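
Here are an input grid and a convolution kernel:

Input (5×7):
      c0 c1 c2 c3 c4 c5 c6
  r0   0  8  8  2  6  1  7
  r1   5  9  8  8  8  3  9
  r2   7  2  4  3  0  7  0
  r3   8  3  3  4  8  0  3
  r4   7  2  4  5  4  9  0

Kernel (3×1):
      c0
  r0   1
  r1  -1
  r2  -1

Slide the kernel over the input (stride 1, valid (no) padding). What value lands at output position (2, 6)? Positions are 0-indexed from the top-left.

-3

The receptive field on the input at this output position is [0 / 3 / 0]. Elementwise product with the kernel and sum: 0·1 + 3·-1 + 0·-1.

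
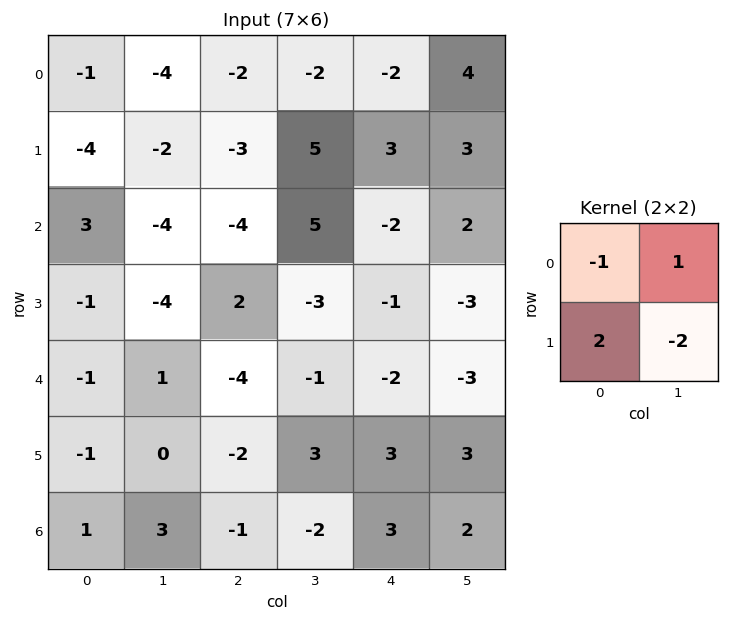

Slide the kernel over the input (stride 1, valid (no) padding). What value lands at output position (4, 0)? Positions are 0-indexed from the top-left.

0

The receptive field on the input at this output position is [-1 1 / -1 0]. Elementwise product with the kernel and sum: -1·-1 + 1·1 + -1·2 + 0·-2.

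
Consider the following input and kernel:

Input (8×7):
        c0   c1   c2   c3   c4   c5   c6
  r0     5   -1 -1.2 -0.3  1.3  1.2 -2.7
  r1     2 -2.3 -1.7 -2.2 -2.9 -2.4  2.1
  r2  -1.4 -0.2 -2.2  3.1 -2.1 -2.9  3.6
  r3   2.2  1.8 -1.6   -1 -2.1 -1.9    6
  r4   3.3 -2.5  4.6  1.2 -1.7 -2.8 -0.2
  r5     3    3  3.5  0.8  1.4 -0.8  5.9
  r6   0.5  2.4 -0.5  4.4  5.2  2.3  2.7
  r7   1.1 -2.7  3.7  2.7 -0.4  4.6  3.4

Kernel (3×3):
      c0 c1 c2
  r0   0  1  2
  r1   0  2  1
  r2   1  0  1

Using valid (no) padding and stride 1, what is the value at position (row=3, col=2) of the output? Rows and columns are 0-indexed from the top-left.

0.4

The receptive field on the input at this output position is [-1.6 -1 -2.1 / 4.6 1.2 -1.7 / 3.5 0.8 1.4]. Elementwise product with the kernel and sum: -1·1 + -2.1·2 + 1.2·2 + -1.7·1 + 3.5·1 + 1.4·1.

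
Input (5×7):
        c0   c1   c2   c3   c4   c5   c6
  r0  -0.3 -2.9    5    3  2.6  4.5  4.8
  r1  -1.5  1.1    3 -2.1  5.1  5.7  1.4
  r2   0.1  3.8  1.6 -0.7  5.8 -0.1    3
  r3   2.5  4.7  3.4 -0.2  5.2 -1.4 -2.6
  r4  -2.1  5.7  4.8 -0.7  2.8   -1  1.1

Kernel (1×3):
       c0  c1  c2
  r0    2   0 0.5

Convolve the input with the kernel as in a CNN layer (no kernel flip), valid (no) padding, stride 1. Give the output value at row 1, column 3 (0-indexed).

The receptive field on the input at this output position is [-2.1 5.1 5.7]. Elementwise product with the kernel and sum: -2.1·2 + 5.7·0.5.

-1.35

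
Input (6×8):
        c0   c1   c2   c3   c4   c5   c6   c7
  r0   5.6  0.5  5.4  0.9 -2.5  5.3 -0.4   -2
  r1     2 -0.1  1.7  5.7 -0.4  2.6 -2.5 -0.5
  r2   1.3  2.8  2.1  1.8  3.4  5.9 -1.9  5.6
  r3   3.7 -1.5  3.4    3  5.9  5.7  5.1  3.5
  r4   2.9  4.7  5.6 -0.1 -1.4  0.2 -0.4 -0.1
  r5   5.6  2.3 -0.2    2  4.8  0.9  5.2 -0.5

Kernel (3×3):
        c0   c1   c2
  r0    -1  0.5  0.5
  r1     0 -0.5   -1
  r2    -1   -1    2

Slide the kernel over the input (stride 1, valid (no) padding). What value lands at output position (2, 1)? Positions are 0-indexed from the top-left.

-16.05

The receptive field on the input at this output position is [2.8 2.1 1.8 / -1.5 3.4 3 / 4.7 5.6 -0.1]. Elementwise product with the kernel and sum: 2.8·-1 + 2.1·0.5 + 1.8·0.5 + 3.4·-0.5 + 3·-1 + 4.7·-1 + 5.6·-1 + -0.1·2.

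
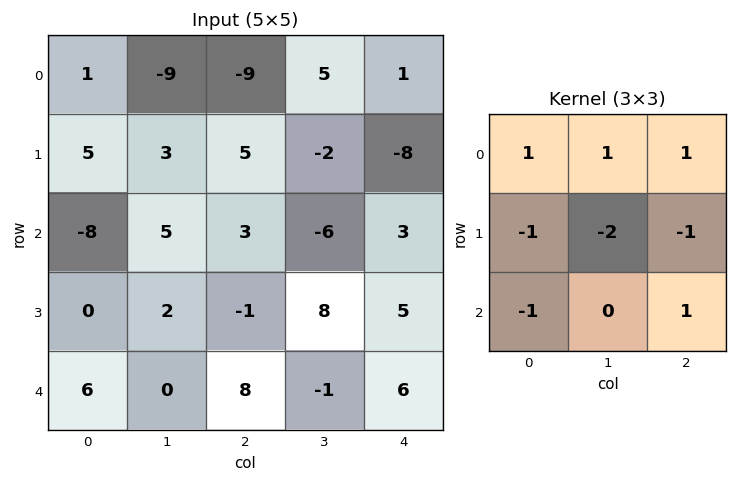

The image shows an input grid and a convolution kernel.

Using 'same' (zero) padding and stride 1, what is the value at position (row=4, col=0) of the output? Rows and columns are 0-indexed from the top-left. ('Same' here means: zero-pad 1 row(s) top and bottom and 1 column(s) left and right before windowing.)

The receptive field on the zero-padded input at this output position is [0 0 2 / 0 6 0 / 0 0 0]. Elementwise product with the kernel and sum: 0·1 + 0·1 + 2·1 + 0·-1 + 6·-2 + 0·-1 + 0·-1 + 0·1.

-10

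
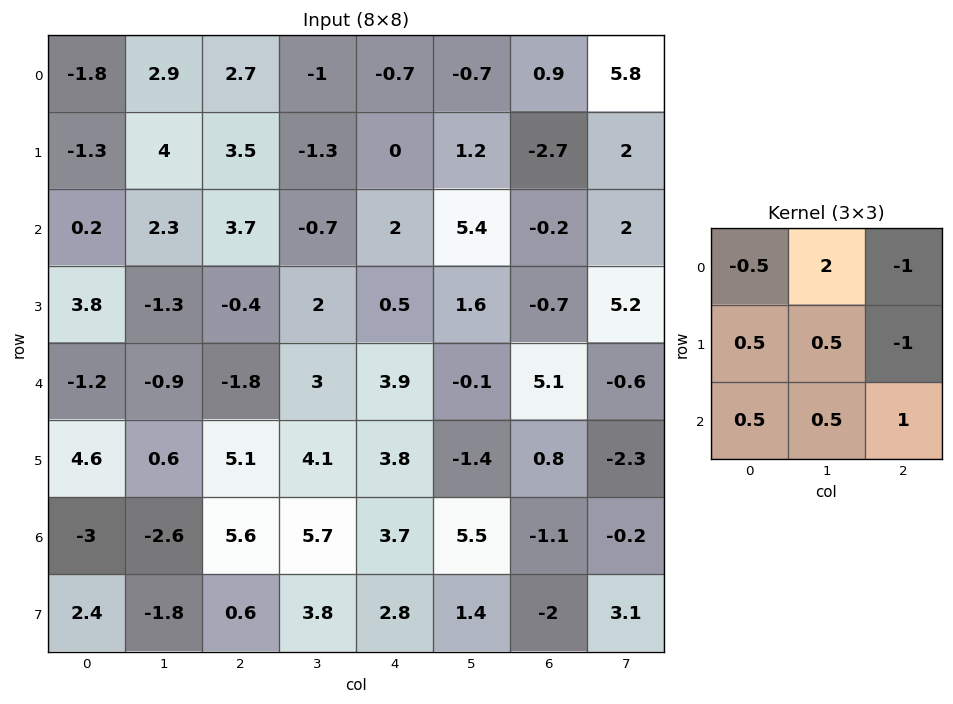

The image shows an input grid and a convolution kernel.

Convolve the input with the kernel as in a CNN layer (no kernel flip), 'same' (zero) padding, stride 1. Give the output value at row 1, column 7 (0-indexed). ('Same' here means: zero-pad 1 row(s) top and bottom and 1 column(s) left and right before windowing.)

The receptive field on the zero-padded input at this output position is [0.9 5.8 0 / -2.7 2 0 / -0.2 2 0]. Elementwise product with the kernel and sum: 0.9·-0.5 + 5.8·2 + 0·-1 + -2.7·0.5 + 2·0.5 + 0·-1 + -0.2·0.5 + 2·0.5 + 0·1.

11.7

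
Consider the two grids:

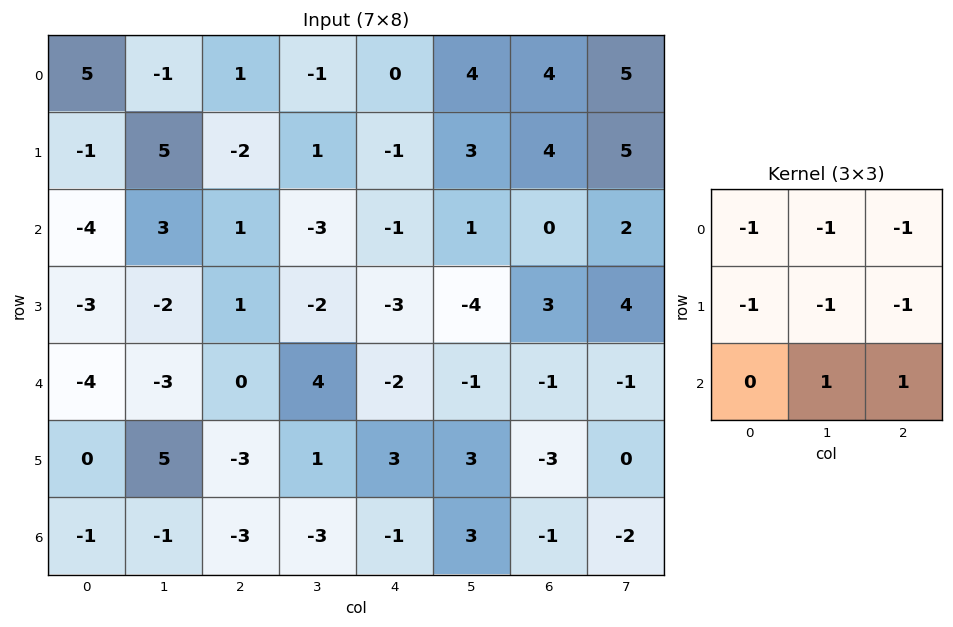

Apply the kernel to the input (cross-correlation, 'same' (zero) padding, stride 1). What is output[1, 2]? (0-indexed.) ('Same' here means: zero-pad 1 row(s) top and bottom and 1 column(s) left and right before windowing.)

-5

The receptive field on the zero-padded input at this output position is [-1 1 -1 / 5 -2 1 / 3 1 -3]. Elementwise product with the kernel and sum: -1·-1 + 1·-1 + -1·-1 + 5·-1 + -2·-1 + 1·-1 + 1·1 + -3·1.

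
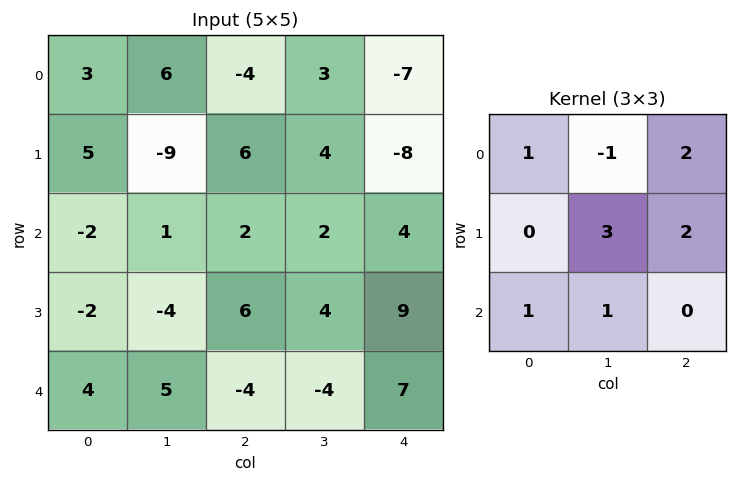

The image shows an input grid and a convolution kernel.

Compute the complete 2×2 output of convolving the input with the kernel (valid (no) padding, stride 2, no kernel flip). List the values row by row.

-27 -21
10 30

Output[0,0]: The receptive field on the input at this output position is [3 6 -4 / 5 -9 6 / -2 1 2]. Elementwise product with the kernel and sum: 3·1 + 6·-1 + -4·2 + -9·3 + 6·2 + -2·1 + 1·1.
Output[0,1]: The receptive field on the input at this output position is [-4 3 -7 / 6 4 -8 / 2 2 4]. Elementwise product with the kernel and sum: -4·1 + 3·-1 + -7·2 + 4·3 + -8·2 + 2·1 + 2·1.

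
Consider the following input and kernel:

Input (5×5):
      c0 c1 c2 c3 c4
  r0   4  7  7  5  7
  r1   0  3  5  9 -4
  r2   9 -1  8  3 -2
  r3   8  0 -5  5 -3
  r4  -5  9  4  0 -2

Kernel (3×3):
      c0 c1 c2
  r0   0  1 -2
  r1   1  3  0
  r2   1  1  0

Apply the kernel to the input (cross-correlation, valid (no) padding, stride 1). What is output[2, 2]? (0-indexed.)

21

The receptive field on the input at this output position is [8 3 -2 / -5 5 -3 / 4 0 -2]. Elementwise product with the kernel and sum: 3·1 + -2·-2 + -5·1 + 5·3 + 4·1 + 0·1.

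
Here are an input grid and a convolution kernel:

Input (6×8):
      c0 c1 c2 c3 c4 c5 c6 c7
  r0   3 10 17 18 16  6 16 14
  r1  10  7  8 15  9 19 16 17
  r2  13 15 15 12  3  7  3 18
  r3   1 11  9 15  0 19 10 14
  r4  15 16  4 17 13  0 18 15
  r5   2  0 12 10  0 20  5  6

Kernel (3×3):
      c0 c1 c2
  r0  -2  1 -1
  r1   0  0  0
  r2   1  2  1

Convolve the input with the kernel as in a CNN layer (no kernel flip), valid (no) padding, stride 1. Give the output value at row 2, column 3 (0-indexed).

15

The receptive field on the input at this output position is [12 3 7 / 15 0 19 / 17 13 0]. Elementwise product with the kernel and sum: 12·-2 + 3·1 + 7·-1 + 17·1 + 13·2 + 0·1.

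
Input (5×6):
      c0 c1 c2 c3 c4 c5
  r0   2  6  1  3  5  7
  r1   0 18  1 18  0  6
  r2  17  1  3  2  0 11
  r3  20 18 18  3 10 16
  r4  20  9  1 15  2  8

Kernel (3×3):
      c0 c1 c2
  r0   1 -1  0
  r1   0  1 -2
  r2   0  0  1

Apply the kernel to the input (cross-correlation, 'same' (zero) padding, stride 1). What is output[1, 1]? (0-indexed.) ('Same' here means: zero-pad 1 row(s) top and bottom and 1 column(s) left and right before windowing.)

15

The receptive field on the zero-padded input at this output position is [2 6 1 / 0 18 1 / 17 1 3]. Elementwise product with the kernel and sum: 2·1 + 6·-1 + 18·1 + 1·-2 + 3·1.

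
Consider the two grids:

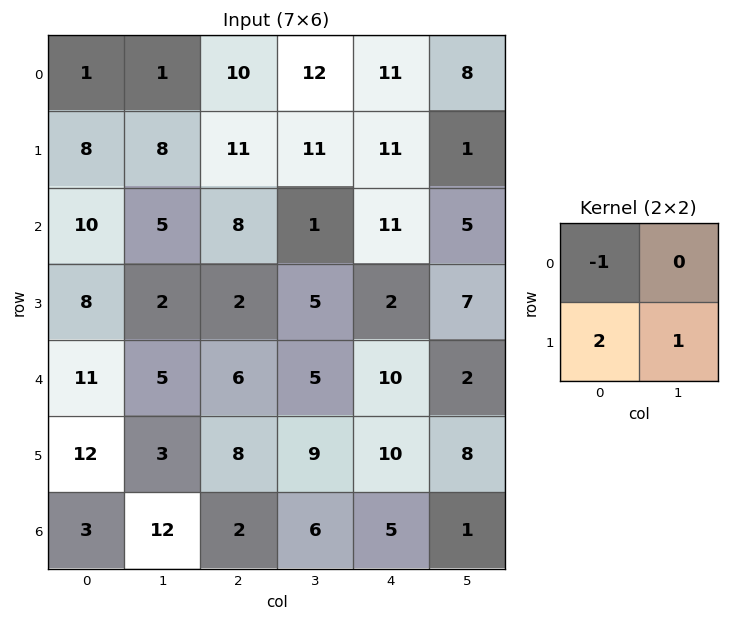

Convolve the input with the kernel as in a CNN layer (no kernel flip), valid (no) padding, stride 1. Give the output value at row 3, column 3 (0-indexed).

The receptive field on the input at this output position is [5 2 / 5 10]. Elementwise product with the kernel and sum: 5·-1 + 5·2 + 10·1.

15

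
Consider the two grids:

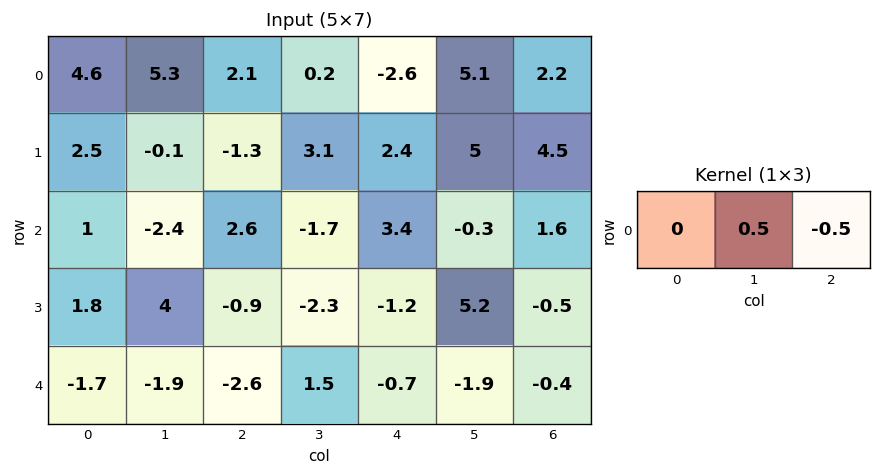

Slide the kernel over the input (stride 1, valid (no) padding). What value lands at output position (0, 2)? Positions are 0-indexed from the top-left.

1.4

The receptive field on the input at this output position is [2.1 0.2 -2.6]. Elementwise product with the kernel and sum: 0.2·0.5 + -2.6·-0.5.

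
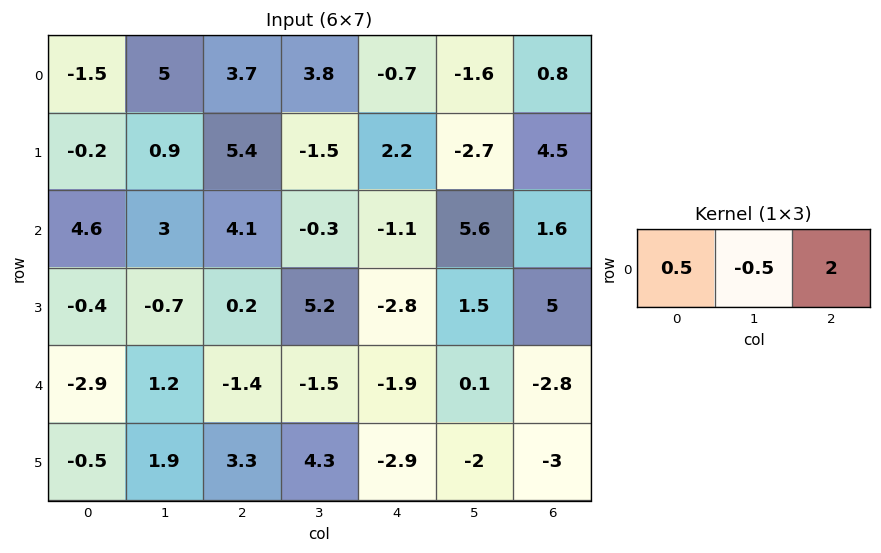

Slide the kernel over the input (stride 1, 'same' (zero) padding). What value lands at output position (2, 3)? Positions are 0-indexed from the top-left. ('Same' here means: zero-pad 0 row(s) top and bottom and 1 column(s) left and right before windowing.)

The receptive field on the zero-padded input at this output position is [4.1 -0.3 -1.1]. Elementwise product with the kernel and sum: 4.1·0.5 + -0.3·-0.5 + -1.1·2.

-0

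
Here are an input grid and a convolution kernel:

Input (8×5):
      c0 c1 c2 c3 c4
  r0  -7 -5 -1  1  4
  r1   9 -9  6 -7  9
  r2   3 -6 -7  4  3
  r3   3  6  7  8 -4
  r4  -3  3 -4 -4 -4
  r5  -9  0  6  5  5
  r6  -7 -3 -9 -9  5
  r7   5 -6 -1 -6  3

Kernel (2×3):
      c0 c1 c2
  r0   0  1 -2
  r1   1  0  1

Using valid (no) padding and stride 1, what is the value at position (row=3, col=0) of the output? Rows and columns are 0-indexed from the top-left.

The receptive field on the input at this output position is [3 6 7 / -3 3 -4]. Elementwise product with the kernel and sum: 6·1 + 7·-2 + -3·1 + -4·1.

-15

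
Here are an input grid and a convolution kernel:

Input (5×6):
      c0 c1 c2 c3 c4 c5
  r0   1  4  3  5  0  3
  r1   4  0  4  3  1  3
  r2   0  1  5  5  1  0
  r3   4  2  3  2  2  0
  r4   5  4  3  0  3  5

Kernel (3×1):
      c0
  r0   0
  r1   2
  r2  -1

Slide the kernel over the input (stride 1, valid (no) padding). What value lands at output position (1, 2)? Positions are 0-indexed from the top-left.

7

The receptive field on the input at this output position is [4 / 5 / 3]. Elementwise product with the kernel and sum: 5·2 + 3·-1.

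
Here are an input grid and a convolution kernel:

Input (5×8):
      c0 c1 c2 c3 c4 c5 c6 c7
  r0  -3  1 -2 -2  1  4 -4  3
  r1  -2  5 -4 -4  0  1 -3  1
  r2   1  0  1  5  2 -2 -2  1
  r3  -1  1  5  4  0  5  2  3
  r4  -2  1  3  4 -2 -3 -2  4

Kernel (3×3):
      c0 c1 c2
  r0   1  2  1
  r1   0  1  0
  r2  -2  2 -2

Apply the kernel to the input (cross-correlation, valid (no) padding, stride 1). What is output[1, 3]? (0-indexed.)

The receptive field on the input at this output position is [-4 0 1 / 5 2 -2 / 4 0 5]. Elementwise product with the kernel and sum: -4·1 + 0·2 + 1·1 + 2·1 + 4·-2 + 0·2 + 5·-2.

-19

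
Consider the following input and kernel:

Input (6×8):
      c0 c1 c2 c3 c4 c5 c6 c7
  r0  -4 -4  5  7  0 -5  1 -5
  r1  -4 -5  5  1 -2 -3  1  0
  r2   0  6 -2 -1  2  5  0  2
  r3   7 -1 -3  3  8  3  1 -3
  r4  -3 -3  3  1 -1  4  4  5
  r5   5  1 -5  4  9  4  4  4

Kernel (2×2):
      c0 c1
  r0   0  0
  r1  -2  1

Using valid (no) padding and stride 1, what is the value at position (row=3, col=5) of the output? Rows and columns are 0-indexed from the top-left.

The receptive field on the input at this output position is [3 1 / 4 4]. Elementwise product with the kernel and sum: 4·-2 + 4·1.

-4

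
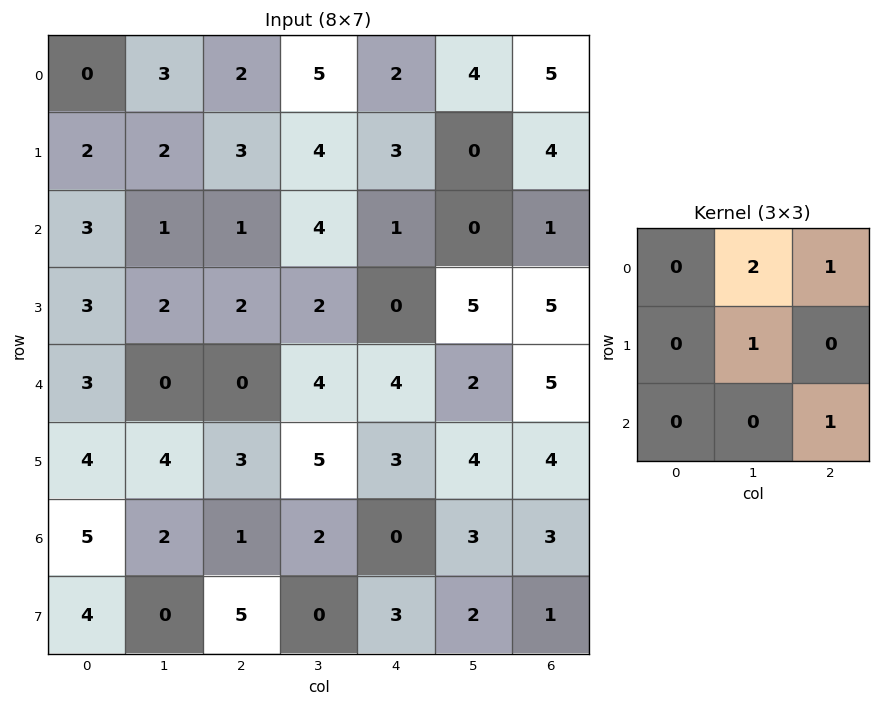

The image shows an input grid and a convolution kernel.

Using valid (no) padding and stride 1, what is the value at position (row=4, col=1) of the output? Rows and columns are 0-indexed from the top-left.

9

The receptive field on the input at this output position is [0 0 4 / 4 3 5 / 2 1 2]. Elementwise product with the kernel and sum: 0·2 + 4·1 + 3·1 + 2·1.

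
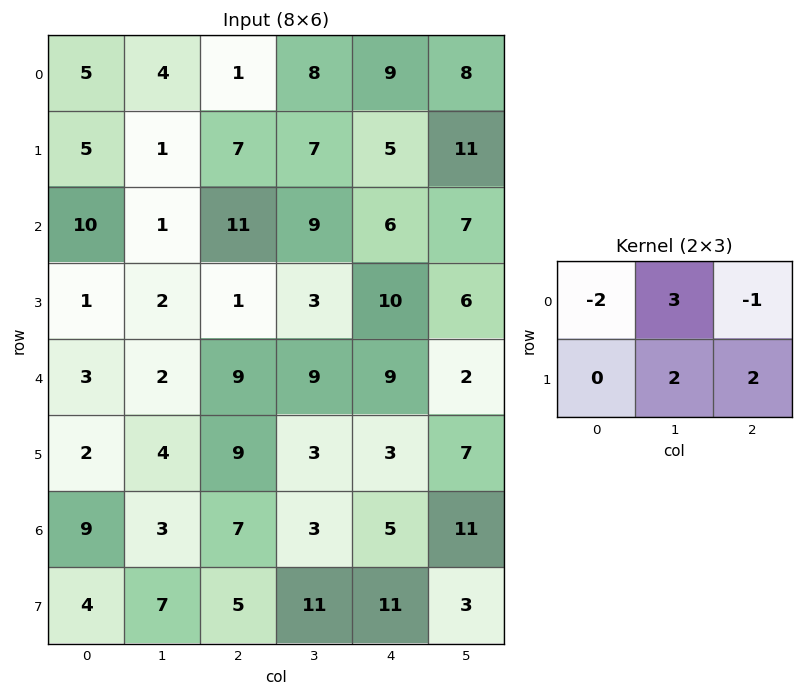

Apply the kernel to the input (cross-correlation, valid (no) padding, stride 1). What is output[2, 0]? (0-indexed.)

The receptive field on the input at this output position is [10 1 11 / 1 2 1]. Elementwise product with the kernel and sum: 10·-2 + 1·3 + 11·-1 + 2·2 + 1·2.

-22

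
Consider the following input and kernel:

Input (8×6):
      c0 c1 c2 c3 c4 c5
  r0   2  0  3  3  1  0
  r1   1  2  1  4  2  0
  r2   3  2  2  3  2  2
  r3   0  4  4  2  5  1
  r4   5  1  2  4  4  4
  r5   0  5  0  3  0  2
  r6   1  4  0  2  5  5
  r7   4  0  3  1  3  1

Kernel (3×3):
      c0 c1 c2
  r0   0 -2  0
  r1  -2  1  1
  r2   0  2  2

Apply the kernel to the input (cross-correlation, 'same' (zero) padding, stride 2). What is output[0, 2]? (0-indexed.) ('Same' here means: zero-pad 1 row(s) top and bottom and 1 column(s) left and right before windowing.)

The receptive field on the zero-padded input at this output position is [0 0 0 / 3 1 0 / 4 2 0]. Elementwise product with the kernel and sum: 0·-2 + 3·-2 + 1·1 + 0·1 + 2·2 + 0·2.

-1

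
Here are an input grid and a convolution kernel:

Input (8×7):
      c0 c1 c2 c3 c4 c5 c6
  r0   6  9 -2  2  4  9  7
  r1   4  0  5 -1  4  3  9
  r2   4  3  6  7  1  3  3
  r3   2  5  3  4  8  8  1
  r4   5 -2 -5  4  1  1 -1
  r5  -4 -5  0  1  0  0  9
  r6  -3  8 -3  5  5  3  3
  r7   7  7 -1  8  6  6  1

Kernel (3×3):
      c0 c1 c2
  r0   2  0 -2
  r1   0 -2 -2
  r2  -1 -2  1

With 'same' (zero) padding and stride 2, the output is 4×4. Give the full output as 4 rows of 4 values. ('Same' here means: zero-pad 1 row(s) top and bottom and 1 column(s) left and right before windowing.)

Output[0,0]: The receptive field on the zero-padded input at this output position is [0 0 0 / 0 6 9 / 0 4 0]. Elementwise product with the kernel and sum: 0·2 + 0·-2 + 6·-2 + 9·-2 + 0·-1 + 4·-2 + 0·1.

-38 -11 -30 -35
-13 -31 -28 -10
-13 10 -13 0
-7 -13 -28 -14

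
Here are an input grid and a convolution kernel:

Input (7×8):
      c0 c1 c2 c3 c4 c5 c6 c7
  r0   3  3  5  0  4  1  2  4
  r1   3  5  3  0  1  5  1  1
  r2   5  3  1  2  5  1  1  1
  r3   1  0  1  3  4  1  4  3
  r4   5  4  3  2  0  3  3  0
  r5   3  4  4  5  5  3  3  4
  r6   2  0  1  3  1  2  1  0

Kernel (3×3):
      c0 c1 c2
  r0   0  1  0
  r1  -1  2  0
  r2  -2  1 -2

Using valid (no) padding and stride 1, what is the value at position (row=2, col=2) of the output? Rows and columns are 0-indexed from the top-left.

3

The receptive field on the input at this output position is [1 2 5 / 1 3 4 / 3 2 0]. Elementwise product with the kernel and sum: 2·1 + 1·-1 + 3·2 + 3·-2 + 2·1 + 0·-2.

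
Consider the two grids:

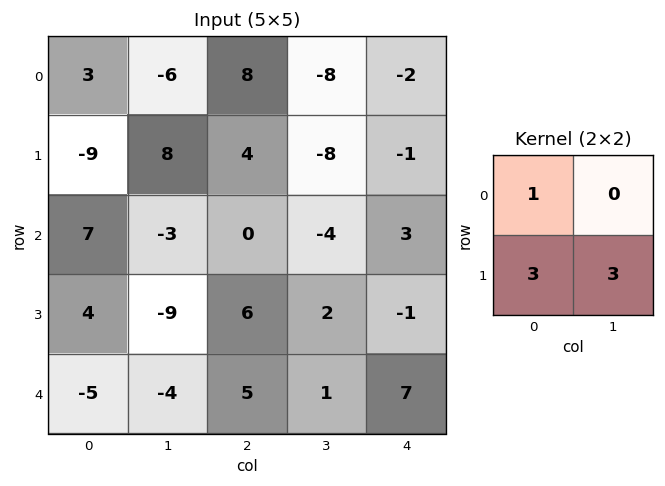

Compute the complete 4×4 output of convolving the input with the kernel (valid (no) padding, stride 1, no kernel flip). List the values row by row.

Output[0,0]: The receptive field on the input at this output position is [3 -6 / -9 8]. Elementwise product with the kernel and sum: 3·1 + -9·3 + 8·3.
Output[0,1]: The receptive field on the input at this output position is [-6 8 / 8 4]. Elementwise product with the kernel and sum: -6·1 + 8·3 + 4·3.

0 30 -4 -35
3 -1 -8 -11
-8 -12 24 -1
-23 -6 24 26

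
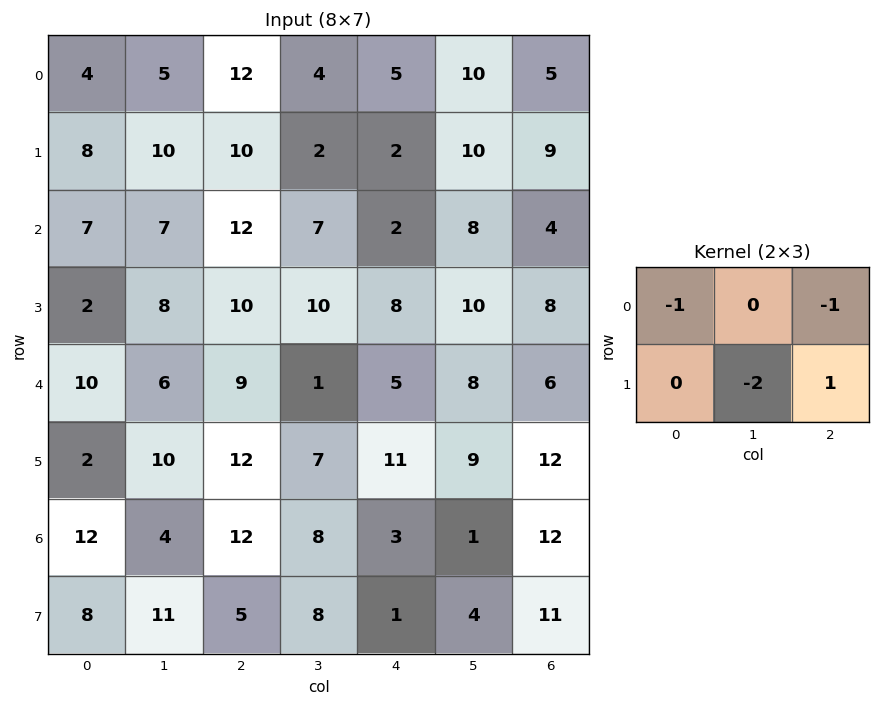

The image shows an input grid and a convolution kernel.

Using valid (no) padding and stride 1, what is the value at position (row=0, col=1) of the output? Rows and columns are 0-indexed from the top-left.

-27

The receptive field on the input at this output position is [5 12 4 / 10 10 2]. Elementwise product with the kernel and sum: 5·-1 + 4·-1 + 10·-2 + 2·1.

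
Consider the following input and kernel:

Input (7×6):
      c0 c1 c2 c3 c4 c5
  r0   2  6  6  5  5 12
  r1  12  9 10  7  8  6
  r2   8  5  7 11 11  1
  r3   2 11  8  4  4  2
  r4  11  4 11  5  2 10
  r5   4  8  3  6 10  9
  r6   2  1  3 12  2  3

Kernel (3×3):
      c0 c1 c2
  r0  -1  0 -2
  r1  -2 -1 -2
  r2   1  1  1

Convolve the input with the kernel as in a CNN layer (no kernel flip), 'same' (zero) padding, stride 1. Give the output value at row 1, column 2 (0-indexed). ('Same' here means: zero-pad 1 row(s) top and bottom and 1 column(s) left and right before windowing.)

-35

The receptive field on the zero-padded input at this output position is [6 6 5 / 9 10 7 / 5 7 11]. Elementwise product with the kernel and sum: 6·-1 + 5·-2 + 9·-2 + 10·-1 + 7·-2 + 5·1 + 7·1 + 11·1.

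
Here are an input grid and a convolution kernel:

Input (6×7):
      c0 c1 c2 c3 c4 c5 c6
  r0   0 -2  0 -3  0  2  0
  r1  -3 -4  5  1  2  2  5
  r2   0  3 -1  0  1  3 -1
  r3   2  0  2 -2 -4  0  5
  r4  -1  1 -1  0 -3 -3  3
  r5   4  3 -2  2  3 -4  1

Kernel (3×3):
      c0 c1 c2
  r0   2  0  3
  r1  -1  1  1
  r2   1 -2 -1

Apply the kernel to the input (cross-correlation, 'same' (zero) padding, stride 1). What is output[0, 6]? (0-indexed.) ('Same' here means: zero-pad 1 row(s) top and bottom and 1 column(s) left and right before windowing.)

The receptive field on the zero-padded input at this output position is [0 0 0 / 2 0 0 / 2 5 0]. Elementwise product with the kernel and sum: 0·2 + 0·3 + 2·-1 + 0·1 + 0·1 + 2·1 + 5·-2 + 0·-1.

-10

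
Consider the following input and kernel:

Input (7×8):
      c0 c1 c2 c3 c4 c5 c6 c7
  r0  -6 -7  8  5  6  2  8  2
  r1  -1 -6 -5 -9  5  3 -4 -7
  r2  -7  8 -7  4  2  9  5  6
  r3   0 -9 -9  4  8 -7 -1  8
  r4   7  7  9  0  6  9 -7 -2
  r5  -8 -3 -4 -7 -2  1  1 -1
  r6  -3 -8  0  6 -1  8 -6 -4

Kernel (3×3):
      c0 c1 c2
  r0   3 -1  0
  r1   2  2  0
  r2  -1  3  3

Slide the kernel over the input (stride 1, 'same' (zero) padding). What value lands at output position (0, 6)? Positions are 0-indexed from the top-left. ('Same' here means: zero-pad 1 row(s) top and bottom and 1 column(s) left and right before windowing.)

The receptive field on the zero-padded input at this output position is [0 0 0 / 2 8 2 / 3 -4 -7]. Elementwise product with the kernel and sum: 0·3 + 0·-1 + 2·2 + 8·2 + 3·-1 + -4·3 + -7·3.

-16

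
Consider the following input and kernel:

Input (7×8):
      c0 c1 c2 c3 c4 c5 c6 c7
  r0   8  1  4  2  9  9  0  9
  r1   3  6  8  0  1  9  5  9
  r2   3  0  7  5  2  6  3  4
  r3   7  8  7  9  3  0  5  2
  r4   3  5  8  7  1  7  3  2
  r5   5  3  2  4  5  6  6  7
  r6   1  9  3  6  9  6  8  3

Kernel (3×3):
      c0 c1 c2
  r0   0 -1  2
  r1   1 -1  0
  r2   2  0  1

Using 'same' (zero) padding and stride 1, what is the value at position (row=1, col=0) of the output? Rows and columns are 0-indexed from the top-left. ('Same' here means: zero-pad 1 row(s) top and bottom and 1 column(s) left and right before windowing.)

The receptive field on the zero-padded input at this output position is [0 8 1 / 0 3 6 / 0 3 0]. Elementwise product with the kernel and sum: 8·-1 + 1·2 + 0·1 + 3·-1 + 0·2 + 0·1.

-9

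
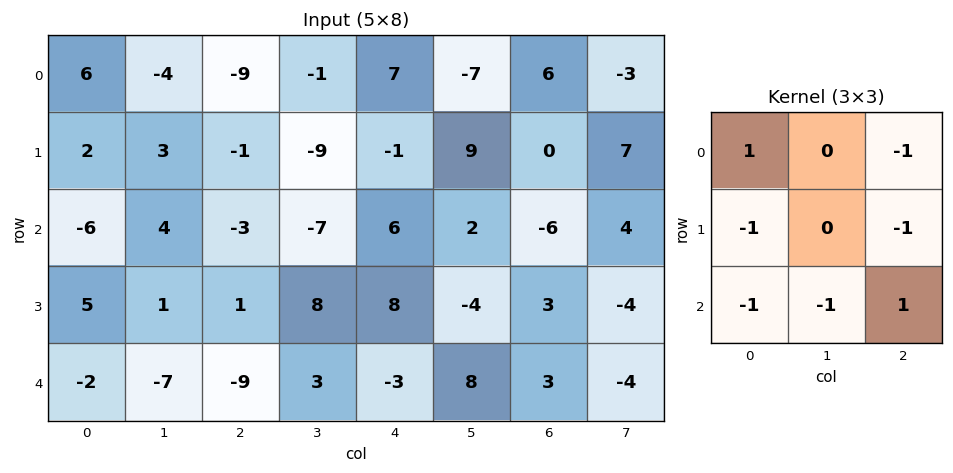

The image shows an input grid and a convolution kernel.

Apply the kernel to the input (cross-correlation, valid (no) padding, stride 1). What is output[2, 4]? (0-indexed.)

-1

The receptive field on the input at this output position is [6 2 -6 / 8 -4 3 / -3 8 3]. Elementwise product with the kernel and sum: 6·1 + -6·-1 + 8·-1 + 3·-1 + -3·-1 + 8·-1 + 3·1.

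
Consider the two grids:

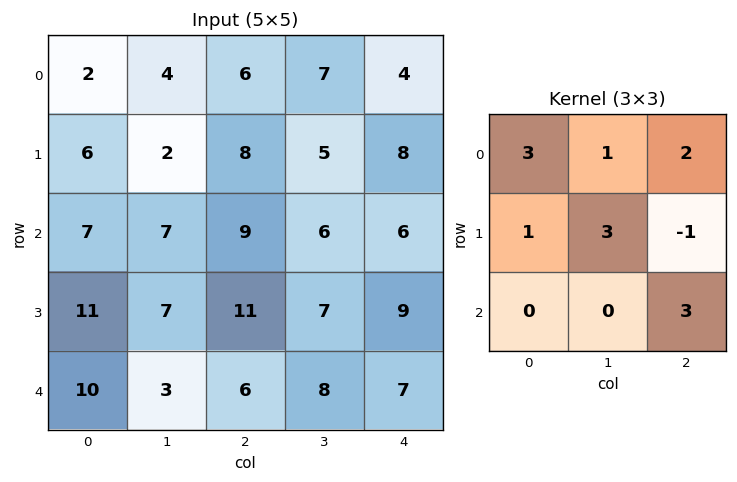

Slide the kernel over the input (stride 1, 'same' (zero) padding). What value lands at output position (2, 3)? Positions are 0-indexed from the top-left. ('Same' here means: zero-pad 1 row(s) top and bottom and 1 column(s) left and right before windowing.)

The receptive field on the zero-padded input at this output position is [8 5 8 / 9 6 6 / 11 7 9]. Elementwise product with the kernel and sum: 8·3 + 5·1 + 8·2 + 9·1 + 6·3 + 6·-1 + 9·3.

93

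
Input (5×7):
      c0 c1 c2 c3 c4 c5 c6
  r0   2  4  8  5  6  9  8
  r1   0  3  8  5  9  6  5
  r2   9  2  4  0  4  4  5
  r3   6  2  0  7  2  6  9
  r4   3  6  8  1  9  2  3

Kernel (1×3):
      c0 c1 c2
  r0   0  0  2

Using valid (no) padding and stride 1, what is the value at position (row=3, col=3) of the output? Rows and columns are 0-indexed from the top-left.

The receptive field on the input at this output position is [7 2 6]. Elementwise product with the kernel and sum: 6·2.

12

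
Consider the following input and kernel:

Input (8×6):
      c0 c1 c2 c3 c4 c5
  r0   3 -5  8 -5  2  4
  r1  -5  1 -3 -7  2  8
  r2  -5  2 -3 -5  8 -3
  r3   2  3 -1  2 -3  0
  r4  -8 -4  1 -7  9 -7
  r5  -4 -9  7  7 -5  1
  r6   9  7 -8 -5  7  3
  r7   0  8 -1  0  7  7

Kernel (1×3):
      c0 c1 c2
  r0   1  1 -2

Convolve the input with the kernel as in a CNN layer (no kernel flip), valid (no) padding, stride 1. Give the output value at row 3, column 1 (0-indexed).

-2

The receptive field on the input at this output position is [3 -1 2]. Elementwise product with the kernel and sum: 3·1 + -1·1 + 2·-2.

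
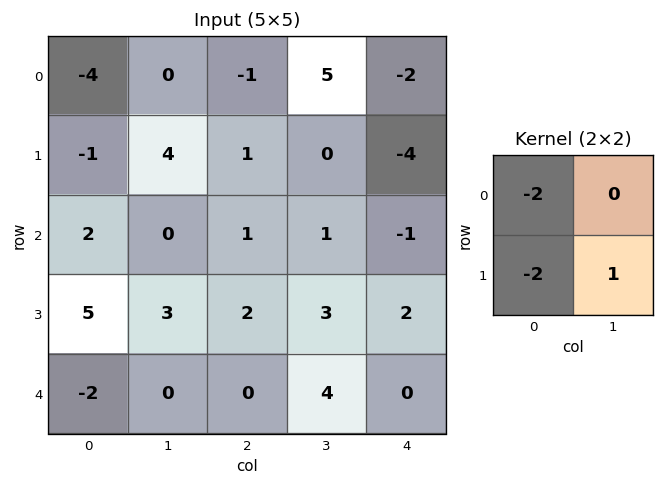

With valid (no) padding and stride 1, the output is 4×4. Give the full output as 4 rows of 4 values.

14 -7 0 -14
-2 -7 -3 -3
-11 -4 -3 -6
-6 -6 0 -14

Output[0,0]: The receptive field on the input at this output position is [-4 0 / -1 4]. Elementwise product with the kernel and sum: -4·-2 + -1·-2 + 4·1.
Output[0,1]: The receptive field on the input at this output position is [0 -1 / 4 1]. Elementwise product with the kernel and sum: 0·-2 + 4·-2 + 1·1.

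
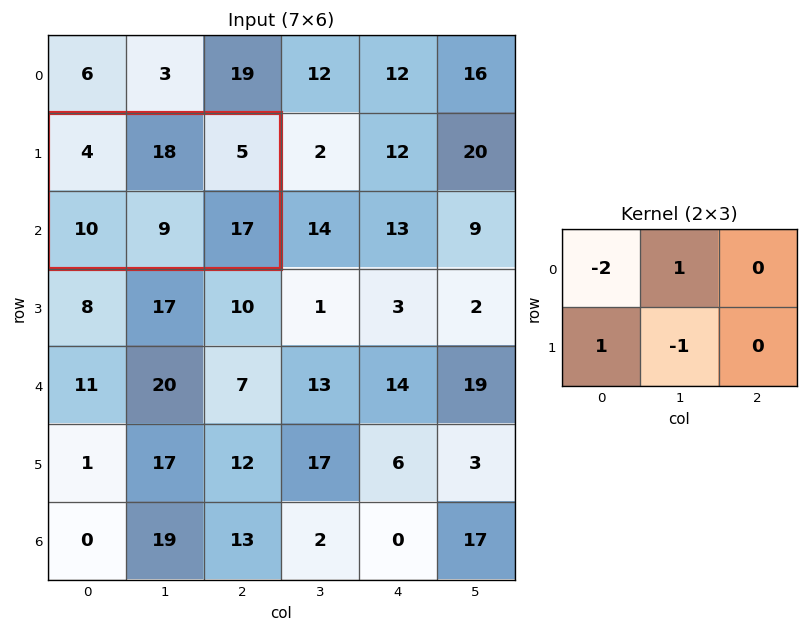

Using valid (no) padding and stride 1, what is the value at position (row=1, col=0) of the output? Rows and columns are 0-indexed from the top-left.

11

The receptive field on the input at this output position is [4 18 5 / 10 9 17]. Elementwise product with the kernel and sum: 4·-2 + 18·1 + 10·1 + 9·-1.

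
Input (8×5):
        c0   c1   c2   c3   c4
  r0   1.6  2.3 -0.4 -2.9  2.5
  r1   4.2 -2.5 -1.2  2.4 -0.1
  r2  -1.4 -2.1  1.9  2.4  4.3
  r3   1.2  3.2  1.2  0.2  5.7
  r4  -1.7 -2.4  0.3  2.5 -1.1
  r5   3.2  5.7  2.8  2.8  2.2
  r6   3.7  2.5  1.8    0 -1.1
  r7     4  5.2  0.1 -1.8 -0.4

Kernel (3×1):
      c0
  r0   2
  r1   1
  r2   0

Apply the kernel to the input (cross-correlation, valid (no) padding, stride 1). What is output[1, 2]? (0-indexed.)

The receptive field on the input at this output position is [-1.2 / 1.9 / 1.2]. Elementwise product with the kernel and sum: -1.2·2 + 1.9·1.

-0.5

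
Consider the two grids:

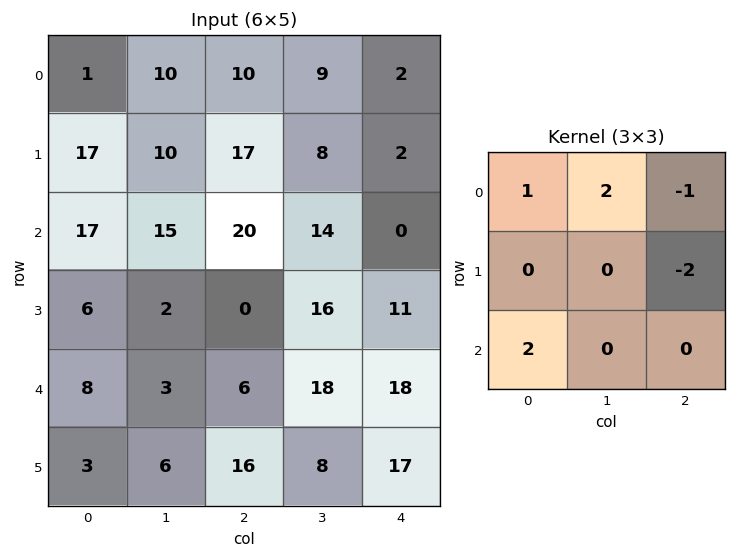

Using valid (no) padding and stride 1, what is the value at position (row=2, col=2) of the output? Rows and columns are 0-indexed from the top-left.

The receptive field on the input at this output position is [20 14 0 / 0 16 11 / 6 18 18]. Elementwise product with the kernel and sum: 20·1 + 14·2 + 0·-1 + 11·-2 + 6·2.

38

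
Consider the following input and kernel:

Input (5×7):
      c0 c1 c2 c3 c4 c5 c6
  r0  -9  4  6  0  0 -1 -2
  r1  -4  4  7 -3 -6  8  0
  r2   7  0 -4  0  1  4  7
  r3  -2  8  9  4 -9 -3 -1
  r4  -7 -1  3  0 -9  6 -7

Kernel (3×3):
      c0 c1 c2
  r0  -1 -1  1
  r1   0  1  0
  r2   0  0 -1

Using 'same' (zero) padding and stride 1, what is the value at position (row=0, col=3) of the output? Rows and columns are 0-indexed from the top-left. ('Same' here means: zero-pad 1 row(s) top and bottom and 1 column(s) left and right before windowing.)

The receptive field on the zero-padded input at this output position is [0 0 0 / 6 0 0 / 7 -3 -6]. Elementwise product with the kernel and sum: 0·-1 + 0·-1 + 0·1 + 0·1 + -6·-1.

6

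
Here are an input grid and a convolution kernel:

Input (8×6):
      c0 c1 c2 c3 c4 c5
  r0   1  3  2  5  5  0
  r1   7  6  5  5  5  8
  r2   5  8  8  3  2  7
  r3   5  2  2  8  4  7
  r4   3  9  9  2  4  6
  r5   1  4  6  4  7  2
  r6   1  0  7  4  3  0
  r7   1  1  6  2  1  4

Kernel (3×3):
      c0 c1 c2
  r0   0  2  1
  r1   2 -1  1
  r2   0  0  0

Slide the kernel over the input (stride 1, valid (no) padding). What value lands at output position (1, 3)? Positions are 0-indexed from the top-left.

29

The receptive field on the input at this output position is [5 5 8 / 3 2 7 / 8 4 7]. Elementwise product with the kernel and sum: 5·2 + 8·1 + 3·2 + 2·-1 + 7·1.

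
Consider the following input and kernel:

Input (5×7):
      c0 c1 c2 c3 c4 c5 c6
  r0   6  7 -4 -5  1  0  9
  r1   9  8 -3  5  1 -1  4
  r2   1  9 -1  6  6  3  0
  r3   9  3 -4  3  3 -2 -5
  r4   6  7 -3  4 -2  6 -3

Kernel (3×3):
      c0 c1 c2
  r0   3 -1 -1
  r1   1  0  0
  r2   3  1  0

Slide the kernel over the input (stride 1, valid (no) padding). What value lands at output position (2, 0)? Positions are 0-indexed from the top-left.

29

The receptive field on the input at this output position is [1 9 -1 / 9 3 -4 / 6 7 -3]. Elementwise product with the kernel and sum: 1·3 + 9·-1 + -1·-1 + 9·1 + 6·3 + 7·1.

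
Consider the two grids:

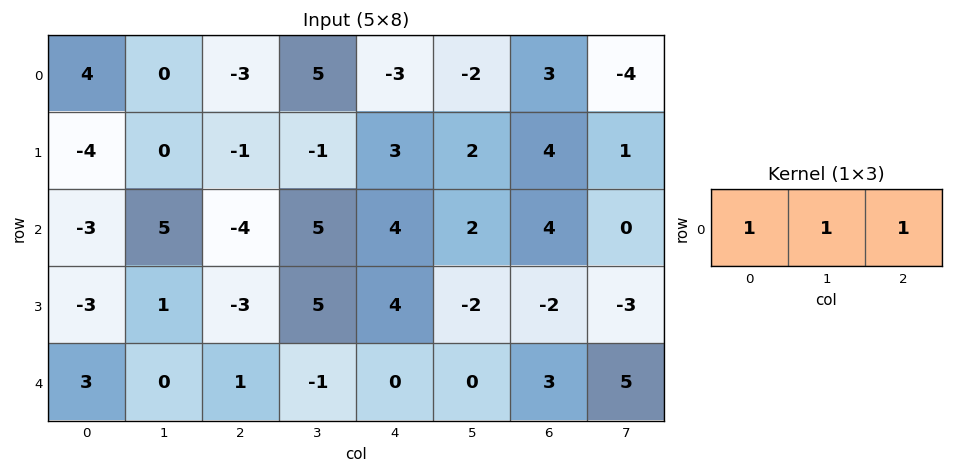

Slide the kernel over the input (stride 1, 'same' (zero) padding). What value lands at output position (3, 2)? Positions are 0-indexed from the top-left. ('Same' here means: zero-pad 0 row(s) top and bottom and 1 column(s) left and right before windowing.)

The receptive field on the zero-padded input at this output position is [1 -3 5]. Elementwise product with the kernel and sum: 1·1 + -3·1 + 5·1.

3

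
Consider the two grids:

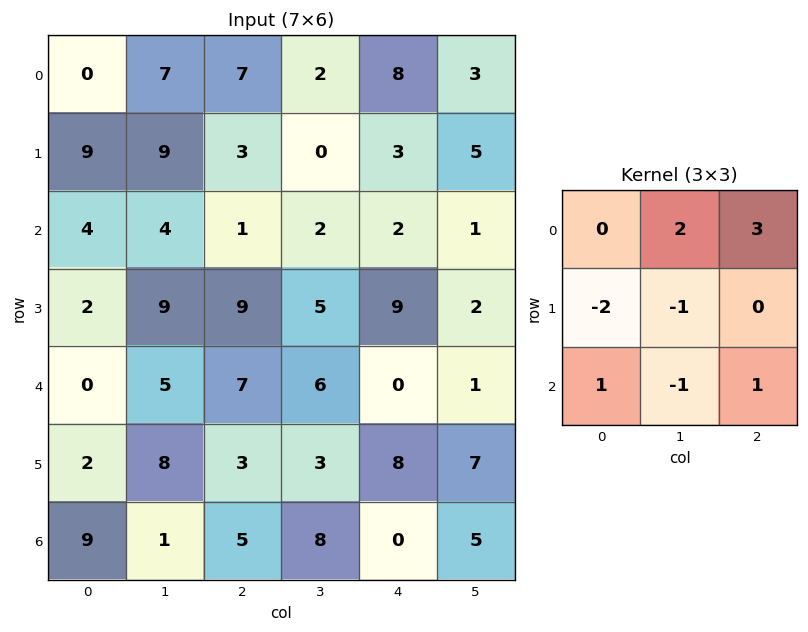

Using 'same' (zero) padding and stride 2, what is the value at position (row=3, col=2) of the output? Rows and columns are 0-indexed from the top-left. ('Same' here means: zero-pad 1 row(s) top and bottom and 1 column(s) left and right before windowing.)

The receptive field on the zero-padded input at this output position is [3 8 7 / 8 0 5 / 0 0 0]. Elementwise product with the kernel and sum: 8·2 + 7·3 + 8·-2 + 0·-1 + 0·1 + 0·-1 + 0·1.

21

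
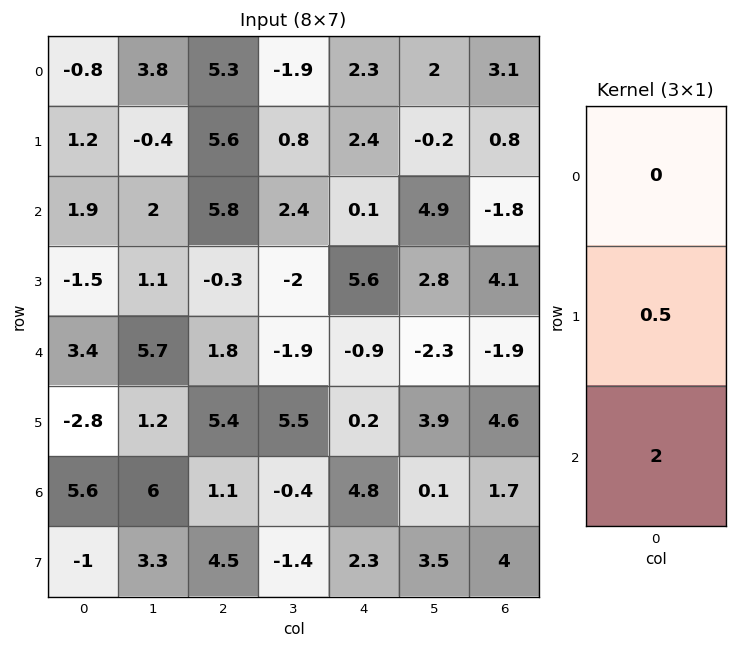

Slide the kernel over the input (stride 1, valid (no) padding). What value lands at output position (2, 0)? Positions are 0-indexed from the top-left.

The receptive field on the input at this output position is [1.9 / -1.5 / 3.4]. Elementwise product with the kernel and sum: -1.5·0.5 + 3.4·2.

6.05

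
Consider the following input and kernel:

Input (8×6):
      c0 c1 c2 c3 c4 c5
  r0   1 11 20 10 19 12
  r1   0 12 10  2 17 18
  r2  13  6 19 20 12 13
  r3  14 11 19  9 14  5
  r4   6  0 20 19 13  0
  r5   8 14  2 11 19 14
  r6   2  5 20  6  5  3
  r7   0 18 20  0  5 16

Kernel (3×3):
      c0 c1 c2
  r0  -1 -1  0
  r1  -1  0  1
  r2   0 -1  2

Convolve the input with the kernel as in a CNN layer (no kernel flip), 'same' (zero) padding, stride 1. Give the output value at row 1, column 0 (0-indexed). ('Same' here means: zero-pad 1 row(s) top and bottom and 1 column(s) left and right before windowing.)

10

The receptive field on the zero-padded input at this output position is [0 1 11 / 0 0 12 / 0 13 6]. Elementwise product with the kernel and sum: 0·-1 + 1·-1 + 0·-1 + 12·1 + 13·-1 + 6·2.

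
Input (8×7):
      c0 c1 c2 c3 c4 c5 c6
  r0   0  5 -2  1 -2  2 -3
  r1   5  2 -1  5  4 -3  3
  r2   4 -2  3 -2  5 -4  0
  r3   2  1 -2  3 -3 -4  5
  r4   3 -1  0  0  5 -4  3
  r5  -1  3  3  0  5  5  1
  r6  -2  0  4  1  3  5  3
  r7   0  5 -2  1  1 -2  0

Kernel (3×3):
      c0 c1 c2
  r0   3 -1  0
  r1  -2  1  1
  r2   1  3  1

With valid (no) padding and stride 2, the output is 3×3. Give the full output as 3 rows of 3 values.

-13 6 -23
9 20 22
20 9 36

Output[0,0]: The receptive field on the input at this output position is [0 5 -2 / 5 2 -1 / 4 -2 3]. Elementwise product with the kernel and sum: 0·3 + 5·-1 + 5·-2 + 2·1 + -1·1 + 4·1 + -2·3 + 3·1.
Output[0,1]: The receptive field on the input at this output position is [-2 1 -2 / -1 5 4 / 3 -2 5]. Elementwise product with the kernel and sum: -2·3 + 1·-1 + -1·-2 + 5·1 + 4·1 + 3·1 + -2·3 + 5·1.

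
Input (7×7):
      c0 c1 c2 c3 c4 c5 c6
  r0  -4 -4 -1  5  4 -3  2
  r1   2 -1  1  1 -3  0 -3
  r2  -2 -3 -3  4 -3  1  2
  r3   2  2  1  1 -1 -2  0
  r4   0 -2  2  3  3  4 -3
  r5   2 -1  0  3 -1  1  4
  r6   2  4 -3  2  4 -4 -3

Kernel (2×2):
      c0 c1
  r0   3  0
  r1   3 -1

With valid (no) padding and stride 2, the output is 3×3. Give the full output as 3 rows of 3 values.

Output[0,0]: The receptive field on the input at this output position is [-4 -4 / 2 -1]. Elementwise product with the kernel and sum: -4·3 + 2·3 + -1·-1.
Output[0,1]: The receptive field on the input at this output position is [-1 5 / 1 1]. Elementwise product with the kernel and sum: -1·3 + 1·3 + 1·-1.

-5 -1 3
-2 -7 -10
7 3 5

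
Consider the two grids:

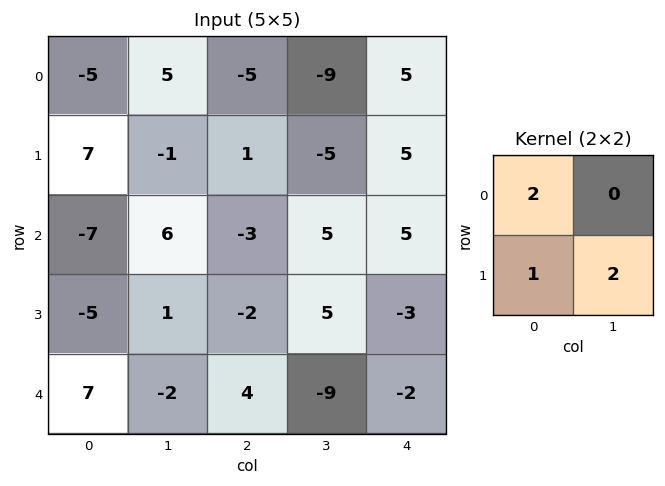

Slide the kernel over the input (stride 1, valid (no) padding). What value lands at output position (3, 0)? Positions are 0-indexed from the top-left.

-7

The receptive field on the input at this output position is [-5 1 / 7 -2]. Elementwise product with the kernel and sum: -5·2 + 7·1 + -2·2.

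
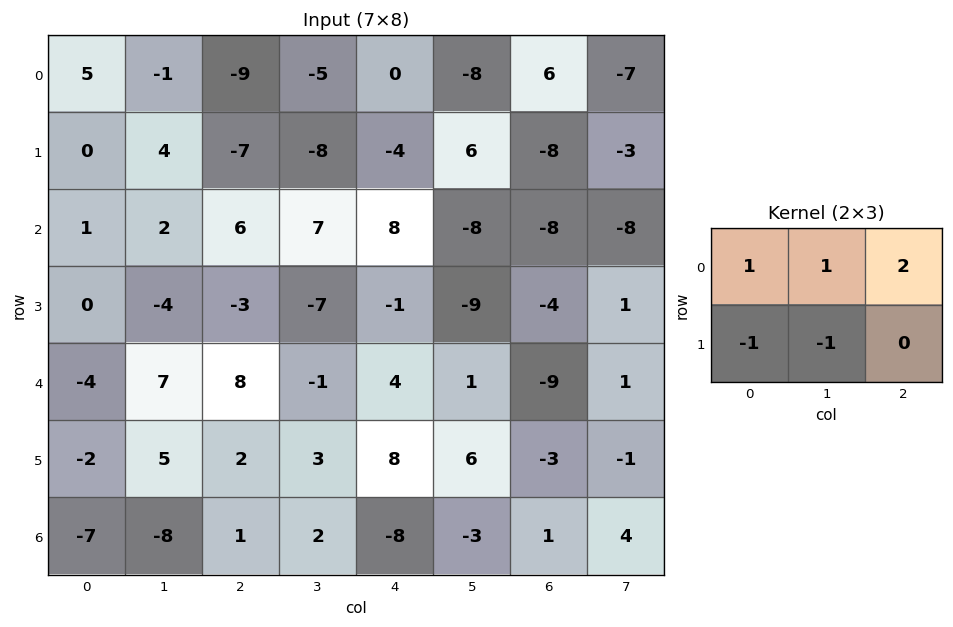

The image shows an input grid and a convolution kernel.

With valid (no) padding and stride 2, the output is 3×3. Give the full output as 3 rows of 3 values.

-18 1 2
19 39 -6
16 10 -27

Output[0,0]: The receptive field on the input at this output position is [5 -1 -9 / 0 4 -7]. Elementwise product with the kernel and sum: 5·1 + -1·1 + -9·2 + 0·-1 + 4·-1.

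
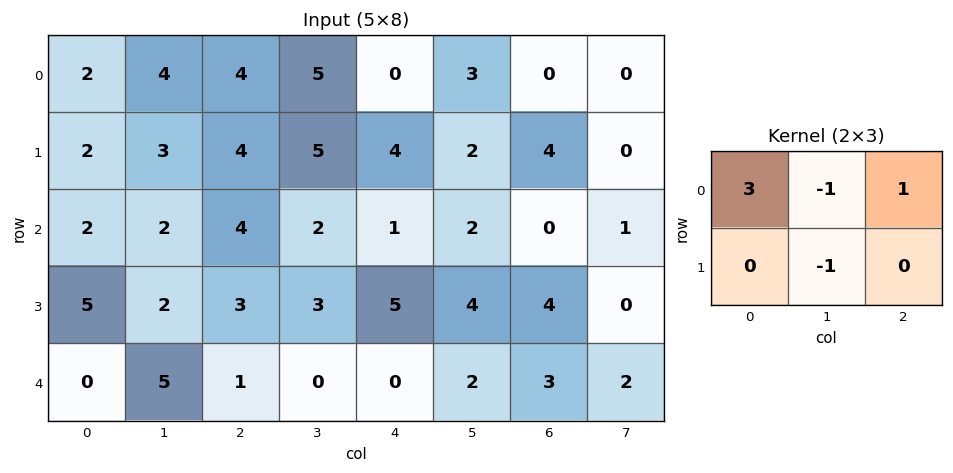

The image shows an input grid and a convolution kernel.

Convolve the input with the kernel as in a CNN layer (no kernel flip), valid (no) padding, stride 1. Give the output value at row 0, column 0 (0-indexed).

3

The receptive field on the input at this output position is [2 4 4 / 2 3 4]. Elementwise product with the kernel and sum: 2·3 + 4·-1 + 4·1 + 3·-1.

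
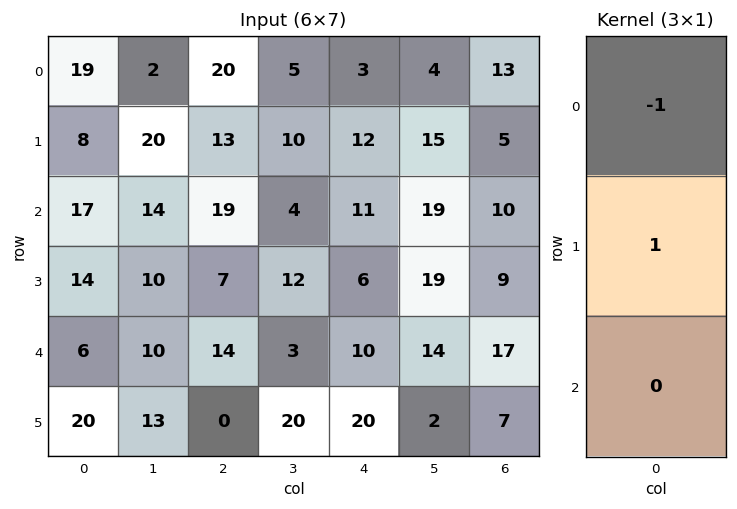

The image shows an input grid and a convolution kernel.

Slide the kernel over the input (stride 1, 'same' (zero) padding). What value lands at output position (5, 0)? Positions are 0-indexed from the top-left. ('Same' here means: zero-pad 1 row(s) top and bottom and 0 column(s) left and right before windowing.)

14

The receptive field on the zero-padded input at this output position is [6 / 20 / 0]. Elementwise product with the kernel and sum: 6·-1 + 20·1.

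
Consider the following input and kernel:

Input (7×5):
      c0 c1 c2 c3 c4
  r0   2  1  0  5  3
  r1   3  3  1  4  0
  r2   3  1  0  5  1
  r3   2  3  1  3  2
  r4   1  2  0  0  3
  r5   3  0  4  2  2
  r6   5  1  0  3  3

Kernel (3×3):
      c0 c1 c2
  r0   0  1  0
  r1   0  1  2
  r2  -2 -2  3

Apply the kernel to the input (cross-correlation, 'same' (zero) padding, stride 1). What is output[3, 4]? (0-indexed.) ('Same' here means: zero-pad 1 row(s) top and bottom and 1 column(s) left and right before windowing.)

The receptive field on the zero-padded input at this output position is [5 1 0 / 3 2 0 / 0 3 0]. Elementwise product with the kernel and sum: 1·1 + 2·1 + 0·2 + 0·-2 + 3·-2 + 0·3.

-3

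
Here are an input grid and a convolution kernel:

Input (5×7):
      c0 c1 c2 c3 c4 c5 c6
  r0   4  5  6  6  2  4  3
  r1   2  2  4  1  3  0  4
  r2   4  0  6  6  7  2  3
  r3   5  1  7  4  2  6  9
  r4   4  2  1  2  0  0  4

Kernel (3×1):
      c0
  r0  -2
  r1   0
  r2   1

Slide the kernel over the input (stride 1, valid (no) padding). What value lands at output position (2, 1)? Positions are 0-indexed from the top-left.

2

The receptive field on the input at this output position is [0 / 1 / 2]. Elementwise product with the kernel and sum: 0·-2 + 2·1.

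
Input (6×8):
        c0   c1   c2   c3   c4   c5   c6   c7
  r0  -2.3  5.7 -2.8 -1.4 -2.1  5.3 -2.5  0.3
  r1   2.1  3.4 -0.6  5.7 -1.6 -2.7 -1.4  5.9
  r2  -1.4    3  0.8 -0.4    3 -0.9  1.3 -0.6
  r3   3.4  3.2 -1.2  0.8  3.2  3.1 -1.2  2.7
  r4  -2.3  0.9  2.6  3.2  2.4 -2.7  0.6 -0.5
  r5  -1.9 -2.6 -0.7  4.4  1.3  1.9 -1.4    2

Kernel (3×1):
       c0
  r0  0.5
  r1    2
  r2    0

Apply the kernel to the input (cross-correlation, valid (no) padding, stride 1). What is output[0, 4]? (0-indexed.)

The receptive field on the input at this output position is [-2.1 / -1.6 / 3]. Elementwise product with the kernel and sum: -2.1·0.5 + -1.6·2.

-4.25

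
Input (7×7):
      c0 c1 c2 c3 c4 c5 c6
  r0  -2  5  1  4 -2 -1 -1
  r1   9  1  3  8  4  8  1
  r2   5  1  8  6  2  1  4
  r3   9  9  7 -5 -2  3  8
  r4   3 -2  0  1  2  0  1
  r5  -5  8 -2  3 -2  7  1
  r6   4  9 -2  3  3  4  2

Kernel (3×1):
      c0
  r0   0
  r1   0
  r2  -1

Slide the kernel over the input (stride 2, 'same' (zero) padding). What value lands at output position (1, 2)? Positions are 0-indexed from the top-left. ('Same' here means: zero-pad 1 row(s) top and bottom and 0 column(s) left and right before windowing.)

2

The receptive field on the zero-padded input at this output position is [4 / 2 / -2]. Elementwise product with the kernel and sum: -2·-1.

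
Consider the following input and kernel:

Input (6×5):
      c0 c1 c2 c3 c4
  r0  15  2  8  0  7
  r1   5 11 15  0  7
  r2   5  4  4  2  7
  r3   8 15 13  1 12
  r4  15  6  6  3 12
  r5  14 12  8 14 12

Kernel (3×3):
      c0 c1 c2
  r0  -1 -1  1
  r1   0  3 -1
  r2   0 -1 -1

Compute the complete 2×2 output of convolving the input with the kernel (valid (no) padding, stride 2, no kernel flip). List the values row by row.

1 -17
15 -23

Output[0,0]: The receptive field on the input at this output position is [15 2 8 / 5 11 15 / 5 4 4]. Elementwise product with the kernel and sum: 15·-1 + 2·-1 + 8·1 + 11·3 + 15·-1 + 4·-1 + 4·-1.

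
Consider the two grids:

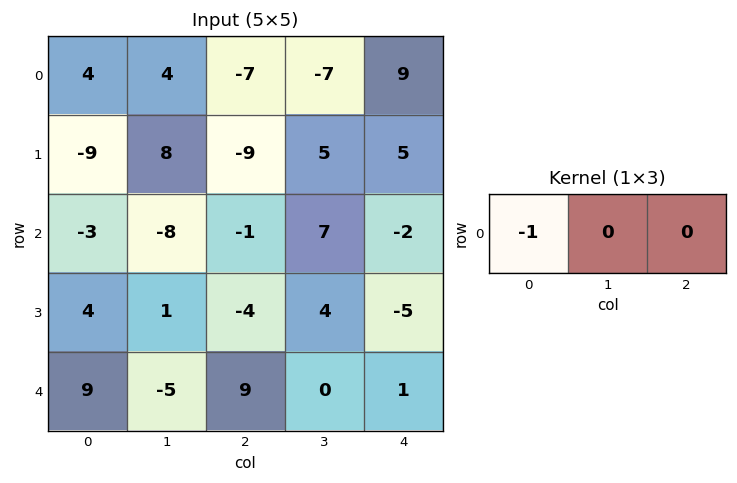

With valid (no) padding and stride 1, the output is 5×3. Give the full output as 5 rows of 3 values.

-4 -4 7
9 -8 9
3 8 1
-4 -1 4
-9 5 -9

Output[0,0]: The receptive field on the input at this output position is [4 4 -7]. Elementwise product with the kernel and sum: 4·-1.
Output[0,1]: The receptive field on the input at this output position is [4 -7 -7]. Elementwise product with the kernel and sum: 4·-1.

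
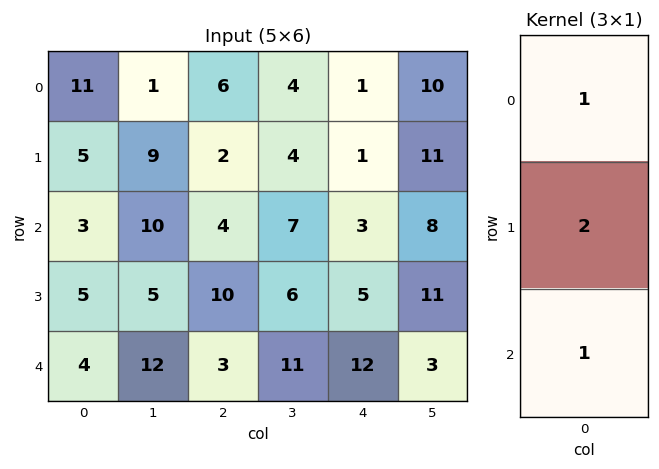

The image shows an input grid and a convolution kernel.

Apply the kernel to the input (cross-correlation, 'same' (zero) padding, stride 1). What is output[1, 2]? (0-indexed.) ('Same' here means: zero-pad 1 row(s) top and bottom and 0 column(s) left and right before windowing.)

14

The receptive field on the zero-padded input at this output position is [6 / 2 / 4]. Elementwise product with the kernel and sum: 6·1 + 2·2 + 4·1.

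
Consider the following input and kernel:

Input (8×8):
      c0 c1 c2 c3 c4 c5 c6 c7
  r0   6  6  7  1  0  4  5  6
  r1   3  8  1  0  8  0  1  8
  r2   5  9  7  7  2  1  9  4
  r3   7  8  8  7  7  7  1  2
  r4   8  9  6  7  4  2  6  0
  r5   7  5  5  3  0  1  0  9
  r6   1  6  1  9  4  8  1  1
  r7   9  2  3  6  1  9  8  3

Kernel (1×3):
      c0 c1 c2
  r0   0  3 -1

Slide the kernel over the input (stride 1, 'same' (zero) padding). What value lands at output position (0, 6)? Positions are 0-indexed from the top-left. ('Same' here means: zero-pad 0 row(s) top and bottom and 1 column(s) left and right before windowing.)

9

The receptive field on the zero-padded input at this output position is [4 5 6]. Elementwise product with the kernel and sum: 5·3 + 6·-1.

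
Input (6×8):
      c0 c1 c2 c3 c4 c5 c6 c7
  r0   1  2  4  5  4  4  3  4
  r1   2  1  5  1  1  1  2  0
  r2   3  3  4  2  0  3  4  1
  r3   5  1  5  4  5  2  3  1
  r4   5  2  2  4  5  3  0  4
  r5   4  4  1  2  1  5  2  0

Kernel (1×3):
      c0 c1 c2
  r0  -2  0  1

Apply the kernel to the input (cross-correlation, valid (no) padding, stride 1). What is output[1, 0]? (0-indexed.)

The receptive field on the input at this output position is [2 1 5]. Elementwise product with the kernel and sum: 2·-2 + 5·1.

1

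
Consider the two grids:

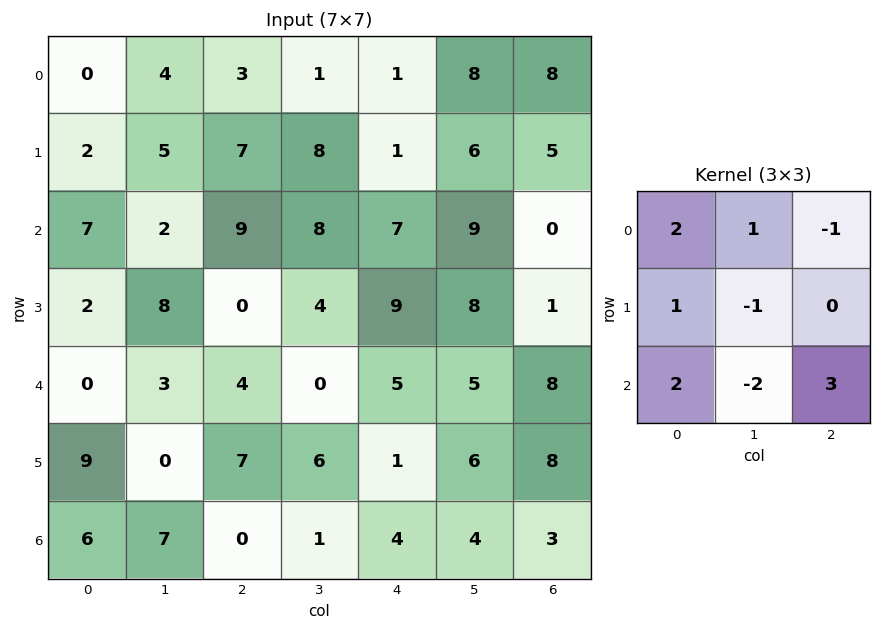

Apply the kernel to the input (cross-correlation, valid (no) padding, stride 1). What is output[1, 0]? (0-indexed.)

-5

The receptive field on the input at this output position is [2 5 7 / 7 2 9 / 2 8 0]. Elementwise product with the kernel and sum: 2·2 + 5·1 + 7·-1 + 7·1 + 2·-1 + 2·2 + 8·-2 + 0·3.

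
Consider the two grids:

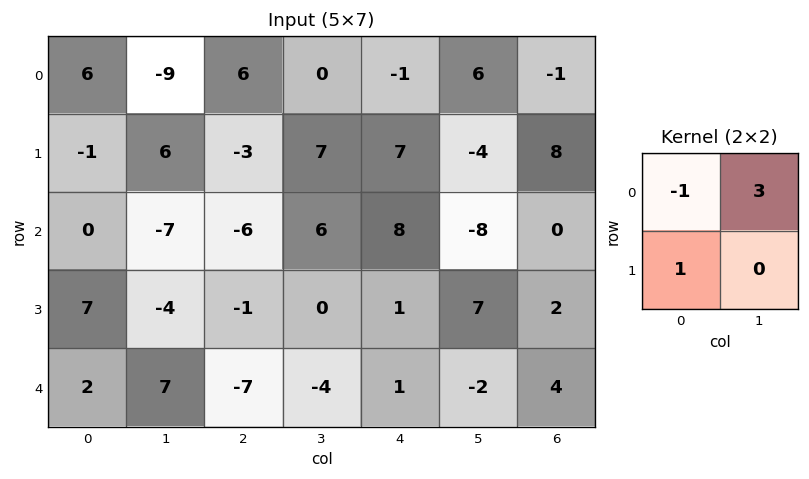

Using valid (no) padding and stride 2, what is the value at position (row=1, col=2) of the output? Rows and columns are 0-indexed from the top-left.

-31

The receptive field on the input at this output position is [8 -8 / 1 7]. Elementwise product with the kernel and sum: 8·-1 + -8·3 + 1·1.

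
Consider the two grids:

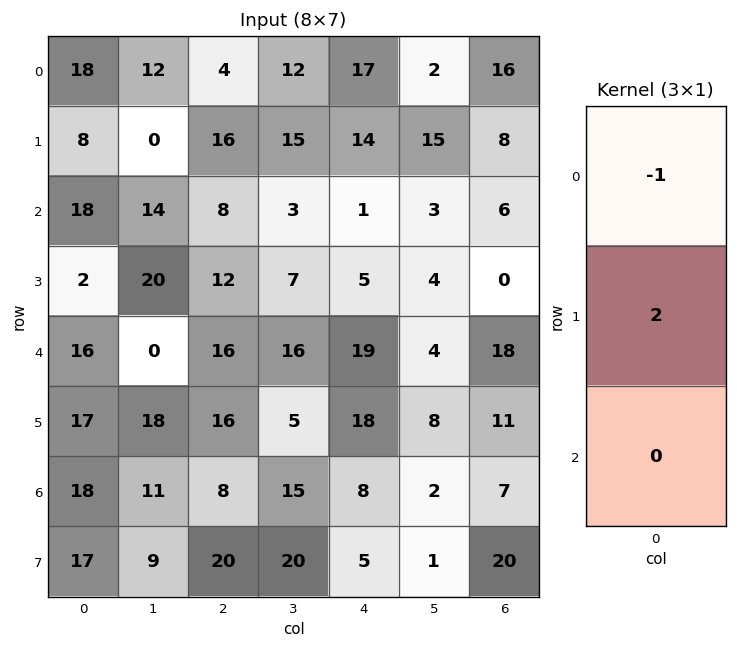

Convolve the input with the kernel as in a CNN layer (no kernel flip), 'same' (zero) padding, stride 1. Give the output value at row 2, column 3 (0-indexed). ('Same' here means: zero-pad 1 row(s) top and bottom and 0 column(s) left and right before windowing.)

The receptive field on the zero-padded input at this output position is [15 / 3 / 7]. Elementwise product with the kernel and sum: 15·-1 + 3·2.

-9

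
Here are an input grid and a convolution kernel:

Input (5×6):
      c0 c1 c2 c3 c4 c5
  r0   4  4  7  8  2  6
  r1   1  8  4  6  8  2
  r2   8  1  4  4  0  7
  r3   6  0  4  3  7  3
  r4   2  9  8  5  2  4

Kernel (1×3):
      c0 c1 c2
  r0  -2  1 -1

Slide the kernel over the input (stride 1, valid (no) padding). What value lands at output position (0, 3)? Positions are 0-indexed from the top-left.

The receptive field on the input at this output position is [8 2 6]. Elementwise product with the kernel and sum: 8·-2 + 2·1 + 6·-1.

-20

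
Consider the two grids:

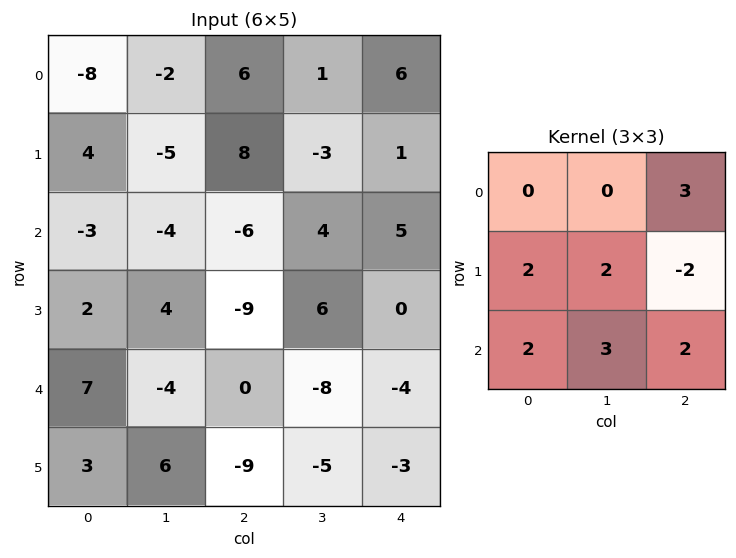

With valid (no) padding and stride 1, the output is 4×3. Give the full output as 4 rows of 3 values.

-30 -3 36
20 -44 -11
14 -34 -23
-15 1 -47

Output[0,0]: The receptive field on the input at this output position is [-8 -2 6 / 4 -5 8 / -3 -4 -6]. Elementwise product with the kernel and sum: 6·3 + 4·2 + -5·2 + 8·-2 + -3·2 + -4·3 + -6·2.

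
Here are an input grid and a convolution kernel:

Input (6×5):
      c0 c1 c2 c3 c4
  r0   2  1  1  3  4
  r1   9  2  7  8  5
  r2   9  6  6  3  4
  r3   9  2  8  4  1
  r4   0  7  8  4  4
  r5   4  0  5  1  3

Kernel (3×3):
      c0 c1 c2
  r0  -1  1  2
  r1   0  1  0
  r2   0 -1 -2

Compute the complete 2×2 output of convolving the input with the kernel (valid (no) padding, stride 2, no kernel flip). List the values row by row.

Output[0,0]: The receptive field on the input at this output position is [2 1 1 / 9 2 7 / 9 6 6]. Elementwise product with the kernel and sum: 2·-1 + 1·1 + 1·2 + 2·1 + 6·-1 + 6·-2.

-15 7
-12 -3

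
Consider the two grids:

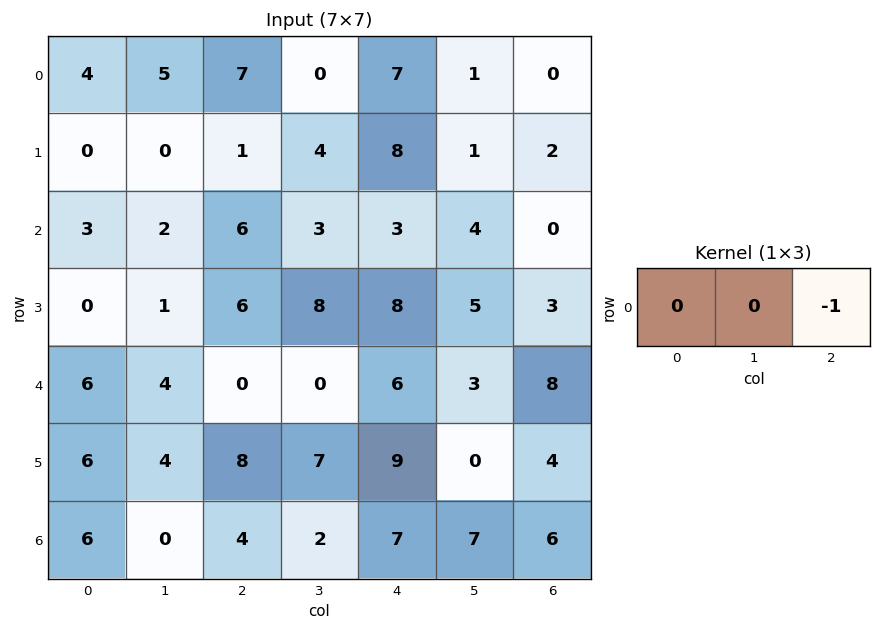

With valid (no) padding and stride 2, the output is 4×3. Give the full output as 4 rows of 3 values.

Output[0,0]: The receptive field on the input at this output position is [4 5 7]. Elementwise product with the kernel and sum: 7·-1.

-7 -7 0
-6 -3 0
0 -6 -8
-4 -7 -6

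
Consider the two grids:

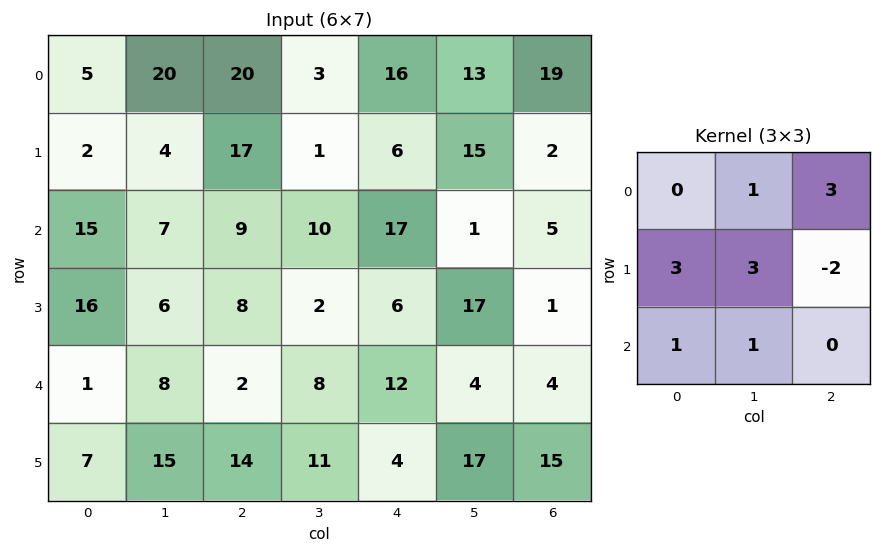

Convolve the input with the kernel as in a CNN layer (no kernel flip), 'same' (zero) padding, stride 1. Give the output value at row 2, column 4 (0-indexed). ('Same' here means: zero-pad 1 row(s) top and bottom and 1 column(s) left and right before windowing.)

138

The receptive field on the zero-padded input at this output position is [1 6 15 / 10 17 1 / 2 6 17]. Elementwise product with the kernel and sum: 6·1 + 15·3 + 10·3 + 17·3 + 1·-2 + 2·1 + 6·1.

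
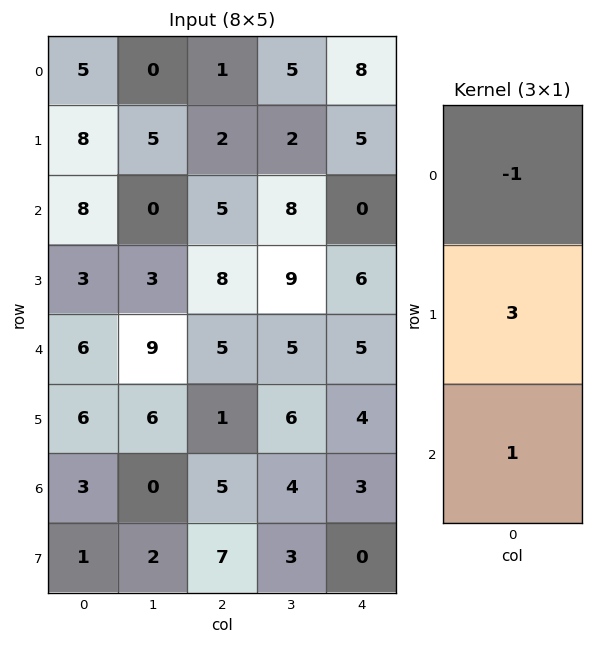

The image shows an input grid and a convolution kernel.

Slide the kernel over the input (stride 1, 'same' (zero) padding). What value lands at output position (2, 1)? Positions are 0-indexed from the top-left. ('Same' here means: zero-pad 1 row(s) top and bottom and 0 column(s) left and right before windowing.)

The receptive field on the zero-padded input at this output position is [5 / 0 / 3]. Elementwise product with the kernel and sum: 5·-1 + 0·3 + 3·1.

-2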